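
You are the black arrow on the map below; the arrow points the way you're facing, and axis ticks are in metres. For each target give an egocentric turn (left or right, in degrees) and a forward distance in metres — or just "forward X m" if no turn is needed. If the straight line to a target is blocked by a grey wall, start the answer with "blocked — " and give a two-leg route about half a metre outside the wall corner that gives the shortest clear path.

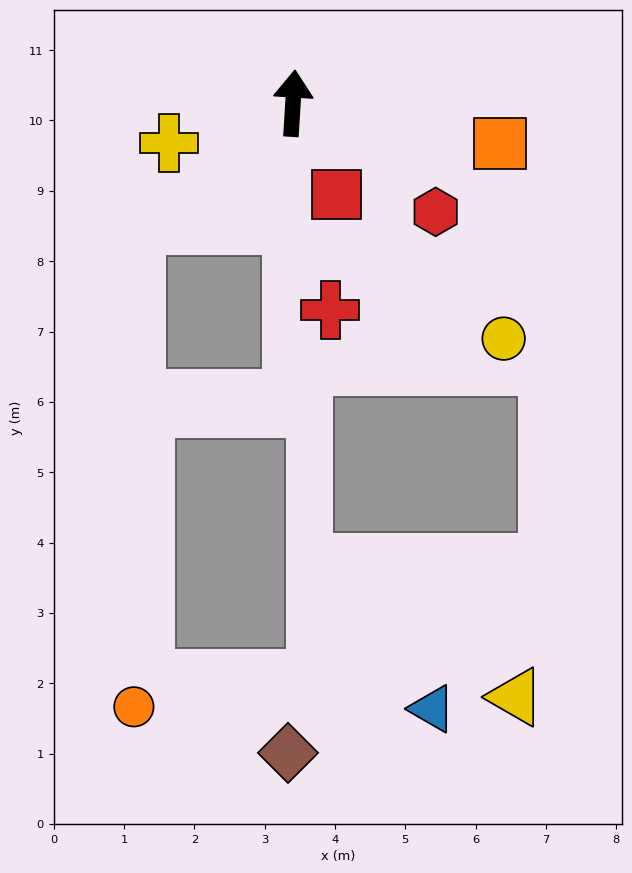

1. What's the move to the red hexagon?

turn right 124°, forward 2.6 m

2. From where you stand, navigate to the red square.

turn right 151°, forward 1.4 m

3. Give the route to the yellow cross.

turn left 111°, forward 1.8 m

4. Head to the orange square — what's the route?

turn right 97°, forward 3.0 m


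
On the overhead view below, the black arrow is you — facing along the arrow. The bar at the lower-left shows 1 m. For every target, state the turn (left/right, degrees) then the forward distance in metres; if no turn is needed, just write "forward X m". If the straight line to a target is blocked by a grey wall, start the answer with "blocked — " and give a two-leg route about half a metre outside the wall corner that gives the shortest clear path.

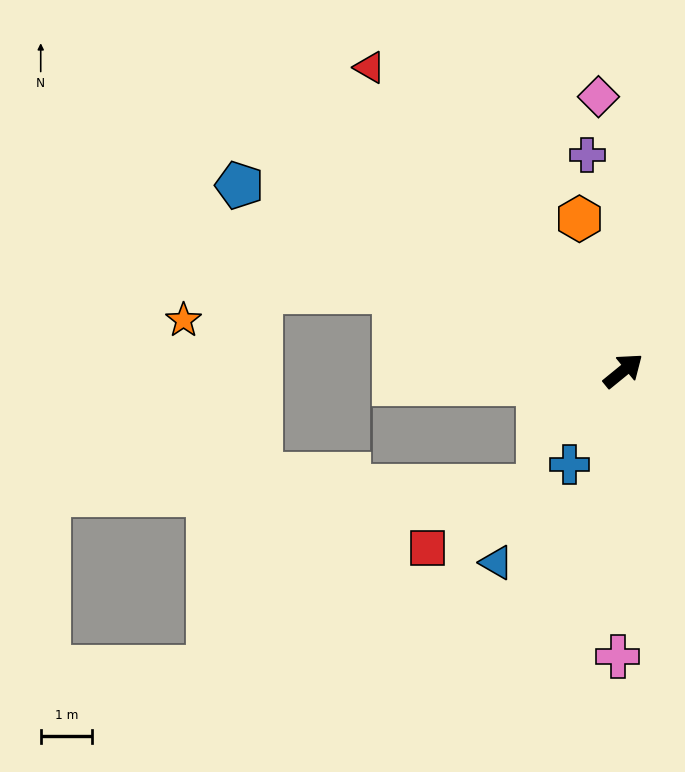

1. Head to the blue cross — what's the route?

turn right 159°, forward 2.1 m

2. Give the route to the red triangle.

turn left 91°, forward 7.7 m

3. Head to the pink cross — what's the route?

turn right 130°, forward 5.5 m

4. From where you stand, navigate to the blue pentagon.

turn left 115°, forward 8.3 m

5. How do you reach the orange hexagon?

turn left 67°, forward 3.1 m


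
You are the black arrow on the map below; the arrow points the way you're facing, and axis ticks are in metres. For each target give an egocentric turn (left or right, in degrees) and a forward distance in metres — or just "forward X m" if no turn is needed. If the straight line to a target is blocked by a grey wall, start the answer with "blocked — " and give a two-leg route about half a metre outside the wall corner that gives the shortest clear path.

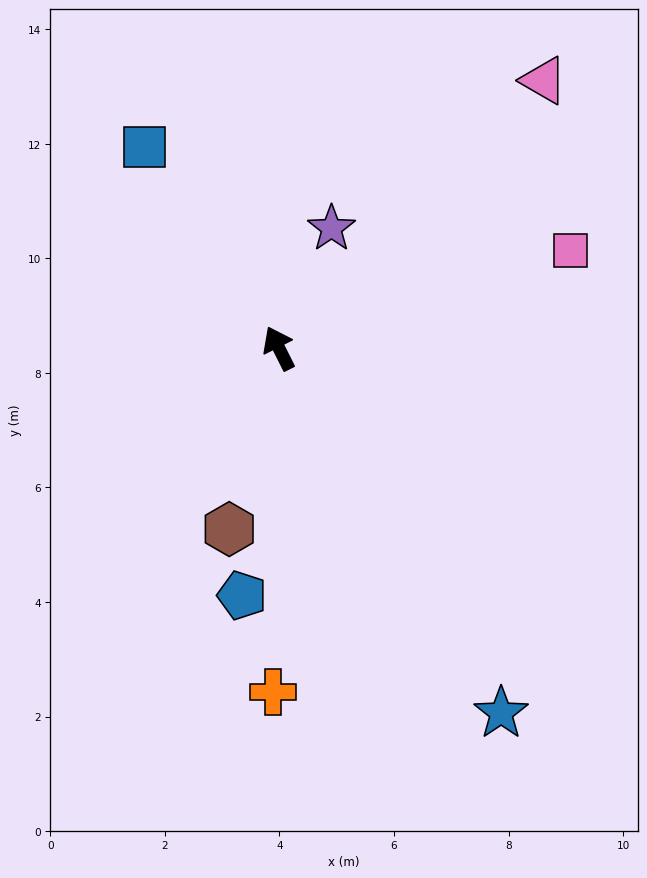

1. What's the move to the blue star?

turn right 175°, forward 7.5 m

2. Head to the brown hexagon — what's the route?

turn left 138°, forward 3.3 m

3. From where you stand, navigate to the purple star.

turn right 50°, forward 2.3 m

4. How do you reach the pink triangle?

turn right 71°, forward 6.6 m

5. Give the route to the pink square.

turn right 98°, forward 5.4 m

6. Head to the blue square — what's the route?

turn left 7°, forward 4.2 m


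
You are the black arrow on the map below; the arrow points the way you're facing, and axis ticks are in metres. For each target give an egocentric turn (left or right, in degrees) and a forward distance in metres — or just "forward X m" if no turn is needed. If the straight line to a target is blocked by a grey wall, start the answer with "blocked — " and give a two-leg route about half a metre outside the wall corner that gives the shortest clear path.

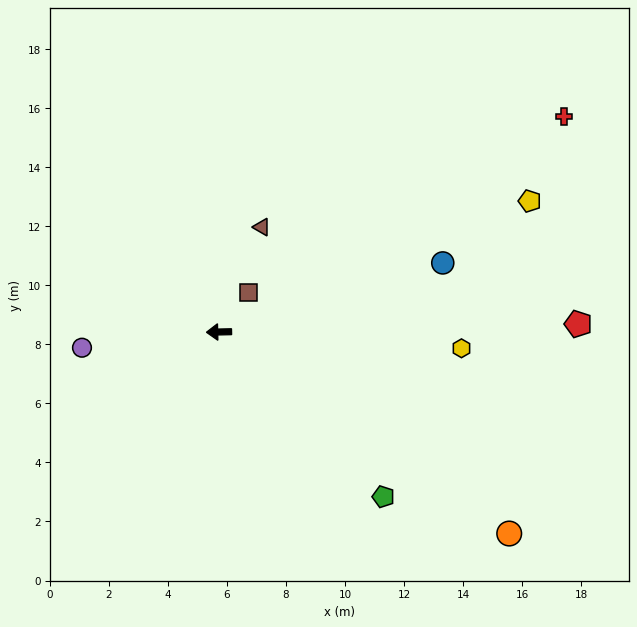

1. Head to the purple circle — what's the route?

turn left 5°, forward 4.7 m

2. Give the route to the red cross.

turn right 149°, forward 13.8 m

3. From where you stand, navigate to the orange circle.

turn left 144°, forward 12.0 m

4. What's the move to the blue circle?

turn right 164°, forward 7.9 m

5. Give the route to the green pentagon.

turn left 134°, forward 7.9 m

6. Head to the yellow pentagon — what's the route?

turn right 158°, forward 11.4 m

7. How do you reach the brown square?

turn right 128°, forward 1.7 m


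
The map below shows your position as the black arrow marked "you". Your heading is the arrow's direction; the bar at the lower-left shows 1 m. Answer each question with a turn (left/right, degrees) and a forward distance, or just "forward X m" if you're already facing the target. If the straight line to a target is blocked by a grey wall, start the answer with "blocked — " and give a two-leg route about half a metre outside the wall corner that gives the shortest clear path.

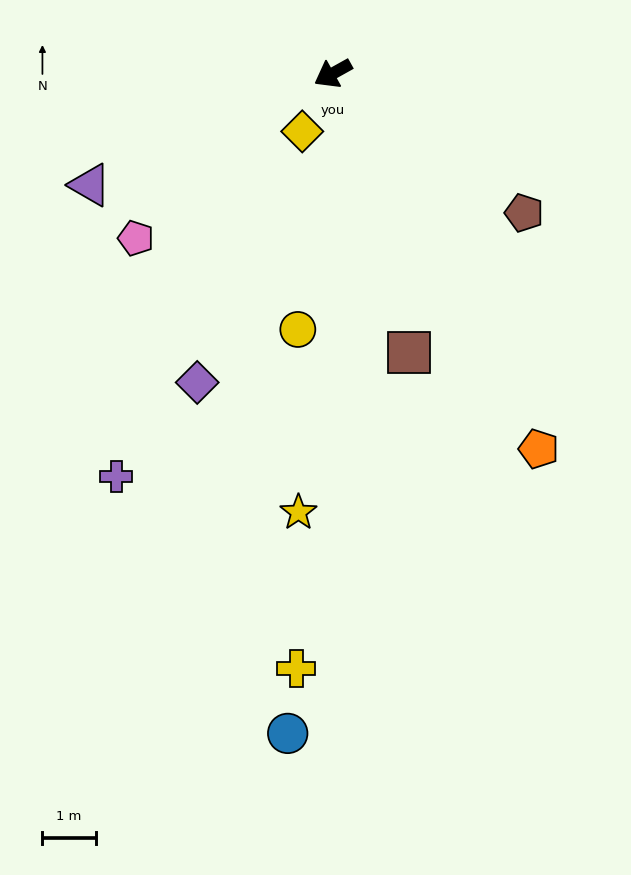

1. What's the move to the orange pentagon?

turn left 90°, forward 8.1 m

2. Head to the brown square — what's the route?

turn left 76°, forward 5.4 m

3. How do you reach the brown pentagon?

turn left 115°, forward 4.5 m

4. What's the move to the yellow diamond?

turn left 33°, forward 1.2 m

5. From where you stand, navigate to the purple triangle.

turn right 4°, forward 5.0 m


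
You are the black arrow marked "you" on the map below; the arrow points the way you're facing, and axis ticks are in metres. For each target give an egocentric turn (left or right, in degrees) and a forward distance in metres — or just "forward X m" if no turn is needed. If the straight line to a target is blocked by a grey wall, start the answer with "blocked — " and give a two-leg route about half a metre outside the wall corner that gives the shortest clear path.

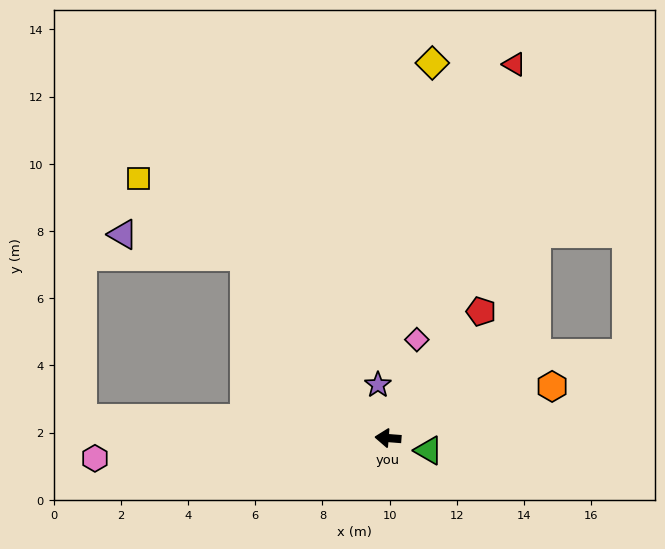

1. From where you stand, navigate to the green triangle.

turn left 167°, forward 1.3 m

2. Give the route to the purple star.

turn right 75°, forward 1.6 m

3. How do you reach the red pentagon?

turn right 122°, forward 4.7 m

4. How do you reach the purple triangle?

blocked — turn right 47°, forward 6.9 m, then turn left 41°, forward 3.7 m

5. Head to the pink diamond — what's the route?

turn right 102°, forward 3.1 m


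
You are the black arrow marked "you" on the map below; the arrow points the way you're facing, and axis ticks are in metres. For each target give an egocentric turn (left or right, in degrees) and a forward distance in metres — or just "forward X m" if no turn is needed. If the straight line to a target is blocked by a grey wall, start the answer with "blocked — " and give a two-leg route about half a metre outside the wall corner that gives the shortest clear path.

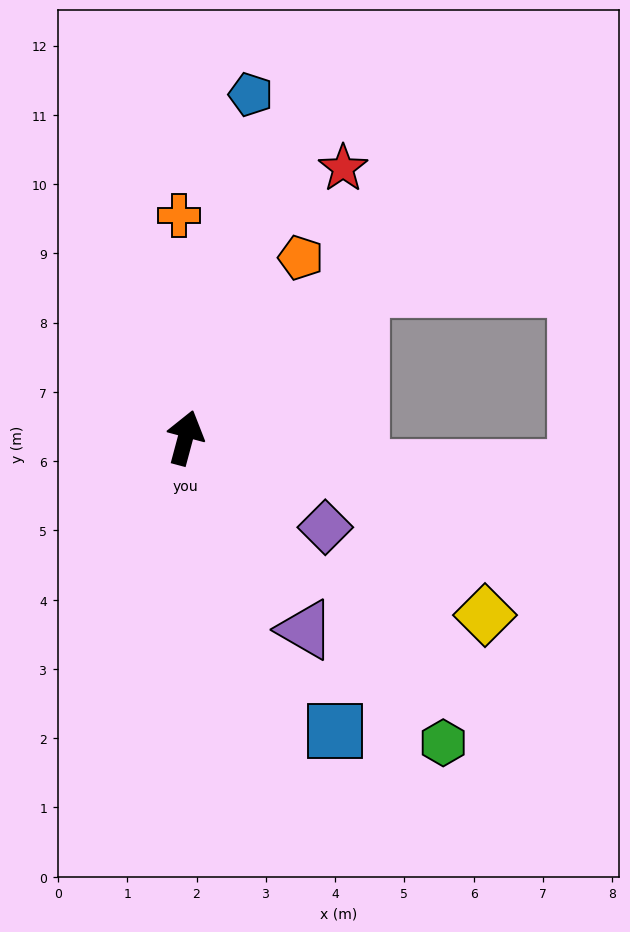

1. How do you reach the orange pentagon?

turn right 18°, forward 3.1 m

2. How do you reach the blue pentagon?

turn left 4°, forward 5.0 m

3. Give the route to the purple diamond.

turn right 108°, forward 2.4 m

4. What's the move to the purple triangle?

turn right 133°, forward 3.3 m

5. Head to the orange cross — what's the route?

turn left 17°, forward 3.2 m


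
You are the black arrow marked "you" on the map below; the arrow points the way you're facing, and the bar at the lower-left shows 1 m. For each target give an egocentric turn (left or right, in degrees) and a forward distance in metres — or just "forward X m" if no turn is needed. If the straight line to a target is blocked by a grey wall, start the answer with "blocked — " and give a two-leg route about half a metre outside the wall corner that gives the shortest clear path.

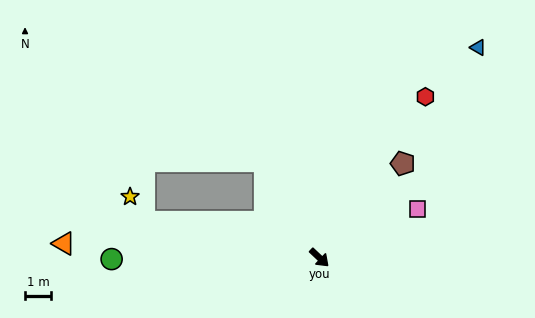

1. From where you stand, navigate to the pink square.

turn left 70°, forward 4.2 m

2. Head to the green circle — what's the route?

turn right 136°, forward 8.0 m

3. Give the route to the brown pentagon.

turn left 92°, forward 4.8 m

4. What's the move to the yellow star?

blocked — turn right 148°, forward 6.9 m, then turn right 48°, forward 1.1 m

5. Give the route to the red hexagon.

turn left 100°, forward 7.4 m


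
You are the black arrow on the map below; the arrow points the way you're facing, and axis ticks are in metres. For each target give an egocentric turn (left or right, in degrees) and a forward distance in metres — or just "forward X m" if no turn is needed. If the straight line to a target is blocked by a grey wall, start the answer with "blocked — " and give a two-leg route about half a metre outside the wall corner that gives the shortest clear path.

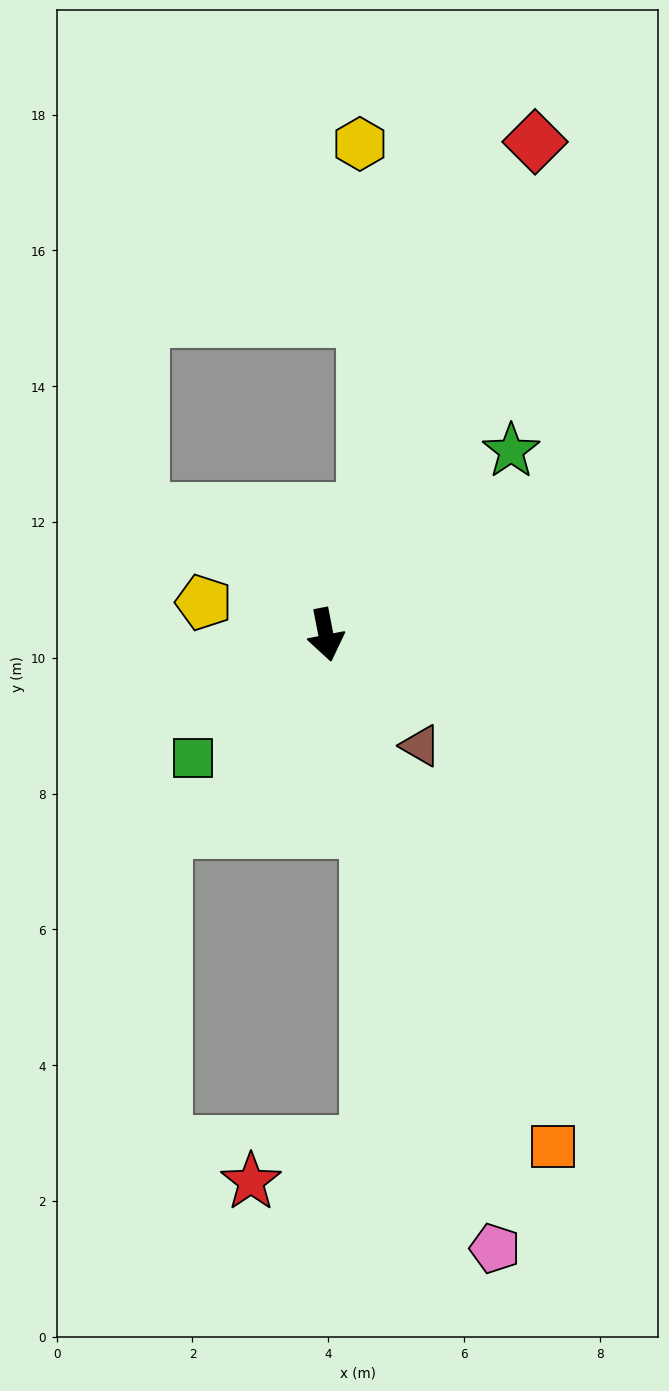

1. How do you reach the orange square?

turn left 13°, forward 8.3 m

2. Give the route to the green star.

turn left 124°, forward 3.8 m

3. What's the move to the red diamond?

turn left 146°, forward 7.9 m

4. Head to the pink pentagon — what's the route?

turn left 4°, forward 9.4 m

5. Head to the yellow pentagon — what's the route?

turn right 116°, forward 1.9 m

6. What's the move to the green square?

turn right 58°, forward 2.7 m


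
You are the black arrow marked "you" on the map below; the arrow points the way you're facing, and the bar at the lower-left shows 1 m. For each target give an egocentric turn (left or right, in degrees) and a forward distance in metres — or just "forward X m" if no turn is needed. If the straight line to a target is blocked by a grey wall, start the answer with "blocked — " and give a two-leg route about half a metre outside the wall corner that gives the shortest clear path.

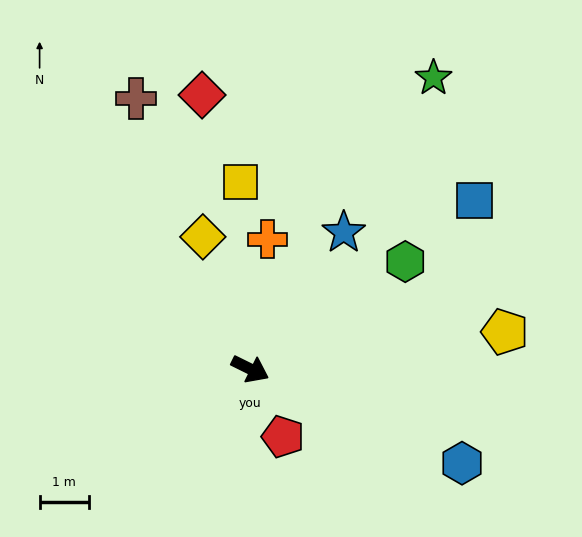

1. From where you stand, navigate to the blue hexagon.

turn left 2°, forward 4.7 m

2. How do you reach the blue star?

turn left 82°, forward 3.3 m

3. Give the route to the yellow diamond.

turn left 136°, forward 2.8 m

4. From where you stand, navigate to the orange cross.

turn left 109°, forward 2.6 m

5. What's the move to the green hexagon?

turn left 61°, forward 3.8 m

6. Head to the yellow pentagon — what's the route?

turn left 35°, forward 5.2 m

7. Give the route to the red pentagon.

turn right 38°, forward 1.5 m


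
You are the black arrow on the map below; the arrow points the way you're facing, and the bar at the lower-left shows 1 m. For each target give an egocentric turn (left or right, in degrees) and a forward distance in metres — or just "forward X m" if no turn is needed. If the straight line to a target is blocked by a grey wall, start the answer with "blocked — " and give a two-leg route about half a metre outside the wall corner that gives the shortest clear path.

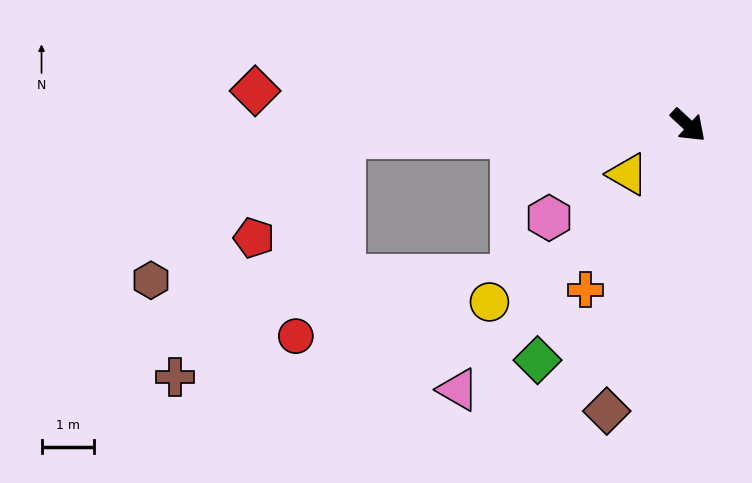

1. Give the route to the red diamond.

turn right 142°, forward 8.3 m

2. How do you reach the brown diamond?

turn right 63°, forward 5.7 m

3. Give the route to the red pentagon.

blocked — turn right 135°, forward 6.6 m, then turn left 46°, forward 2.6 m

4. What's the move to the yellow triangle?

turn right 98°, forward 1.5 m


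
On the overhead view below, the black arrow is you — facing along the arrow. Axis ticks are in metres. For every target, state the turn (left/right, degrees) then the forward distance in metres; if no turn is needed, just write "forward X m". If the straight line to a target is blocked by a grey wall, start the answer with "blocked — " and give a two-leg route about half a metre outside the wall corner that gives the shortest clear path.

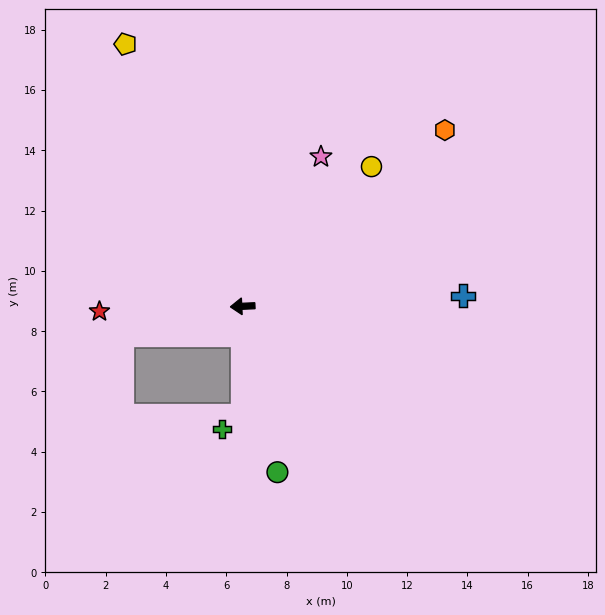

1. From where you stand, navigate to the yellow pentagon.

turn right 69°, forward 9.5 m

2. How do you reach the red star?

forward 4.8 m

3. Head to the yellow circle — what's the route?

turn right 135°, forward 6.3 m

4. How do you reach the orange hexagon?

turn right 142°, forward 8.9 m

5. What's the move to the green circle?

turn left 99°, forward 5.6 m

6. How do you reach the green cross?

blocked — turn left 88°, forward 3.7 m, then turn right 61°, forward 0.8 m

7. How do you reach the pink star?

turn right 120°, forward 5.6 m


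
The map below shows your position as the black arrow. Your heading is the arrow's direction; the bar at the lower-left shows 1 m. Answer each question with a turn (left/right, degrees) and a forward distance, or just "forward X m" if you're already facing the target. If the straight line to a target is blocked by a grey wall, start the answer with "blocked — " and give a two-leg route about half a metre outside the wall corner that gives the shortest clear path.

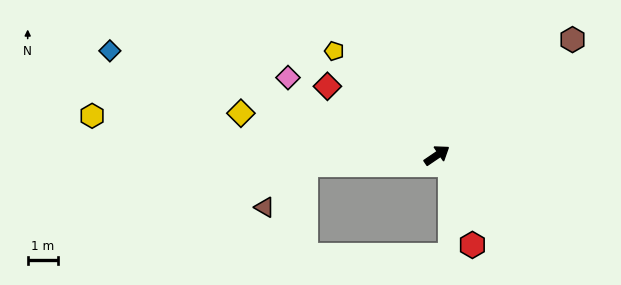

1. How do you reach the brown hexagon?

turn left 6°, forward 5.9 m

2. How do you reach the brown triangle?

blocked — turn left 150°, forward 4.4 m, then turn left 42°, forward 2.0 m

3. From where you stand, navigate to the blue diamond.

turn left 128°, forward 11.4 m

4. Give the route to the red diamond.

turn left 114°, forward 4.3 m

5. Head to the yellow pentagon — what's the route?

turn left 100°, forward 4.8 m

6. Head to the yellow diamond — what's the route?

turn left 134°, forward 6.6 m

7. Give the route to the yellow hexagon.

turn left 139°, forward 11.5 m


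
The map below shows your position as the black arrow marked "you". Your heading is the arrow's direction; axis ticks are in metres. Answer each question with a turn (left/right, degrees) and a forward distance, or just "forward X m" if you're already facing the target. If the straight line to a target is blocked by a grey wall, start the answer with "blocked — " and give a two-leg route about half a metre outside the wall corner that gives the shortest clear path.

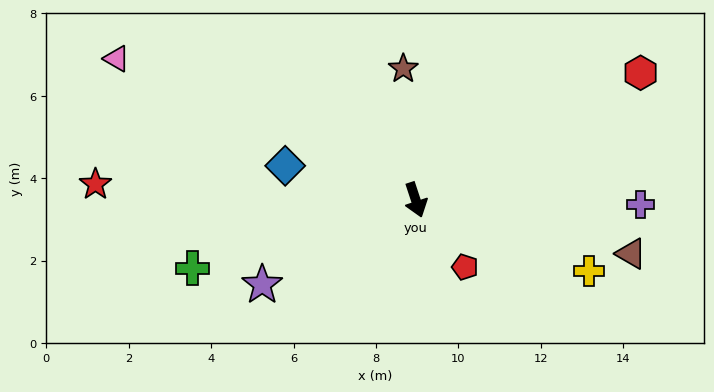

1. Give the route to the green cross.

turn right 91°, forward 5.7 m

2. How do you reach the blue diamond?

turn right 123°, forward 3.3 m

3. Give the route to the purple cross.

turn left 71°, forward 5.5 m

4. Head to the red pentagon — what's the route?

turn left 18°, forward 2.0 m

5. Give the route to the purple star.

turn right 79°, forward 4.3 m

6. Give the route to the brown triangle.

turn left 58°, forward 5.4 m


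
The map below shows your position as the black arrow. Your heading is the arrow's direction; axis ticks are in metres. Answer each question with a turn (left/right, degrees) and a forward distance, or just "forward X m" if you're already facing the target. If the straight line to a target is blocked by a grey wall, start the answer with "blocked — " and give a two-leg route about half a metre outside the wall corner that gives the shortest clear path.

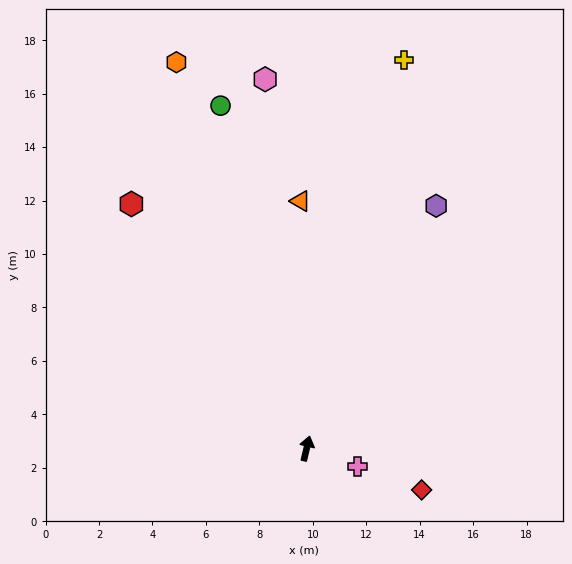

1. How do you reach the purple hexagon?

turn right 15°, forward 10.3 m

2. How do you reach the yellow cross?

forward 15.0 m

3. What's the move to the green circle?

turn left 27°, forward 13.2 m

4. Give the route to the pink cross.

turn right 96°, forward 2.0 m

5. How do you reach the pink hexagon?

turn left 20°, forward 13.9 m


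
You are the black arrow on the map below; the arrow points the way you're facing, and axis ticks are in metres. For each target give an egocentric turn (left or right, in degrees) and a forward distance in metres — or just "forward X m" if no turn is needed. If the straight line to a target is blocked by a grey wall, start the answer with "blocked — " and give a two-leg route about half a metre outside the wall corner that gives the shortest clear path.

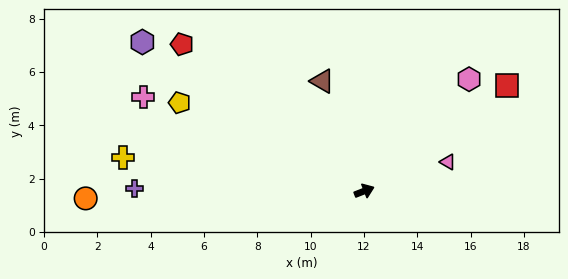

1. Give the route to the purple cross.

turn left 158°, forward 8.6 m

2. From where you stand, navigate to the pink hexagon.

turn left 25°, forward 5.7 m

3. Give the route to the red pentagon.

turn left 120°, forward 8.8 m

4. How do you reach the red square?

turn left 15°, forward 6.6 m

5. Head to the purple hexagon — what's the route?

turn left 125°, forward 10.0 m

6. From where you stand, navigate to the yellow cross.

turn left 151°, forward 9.1 m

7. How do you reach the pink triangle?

turn right 2°, forward 3.3 m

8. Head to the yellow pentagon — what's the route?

turn left 133°, forward 7.7 m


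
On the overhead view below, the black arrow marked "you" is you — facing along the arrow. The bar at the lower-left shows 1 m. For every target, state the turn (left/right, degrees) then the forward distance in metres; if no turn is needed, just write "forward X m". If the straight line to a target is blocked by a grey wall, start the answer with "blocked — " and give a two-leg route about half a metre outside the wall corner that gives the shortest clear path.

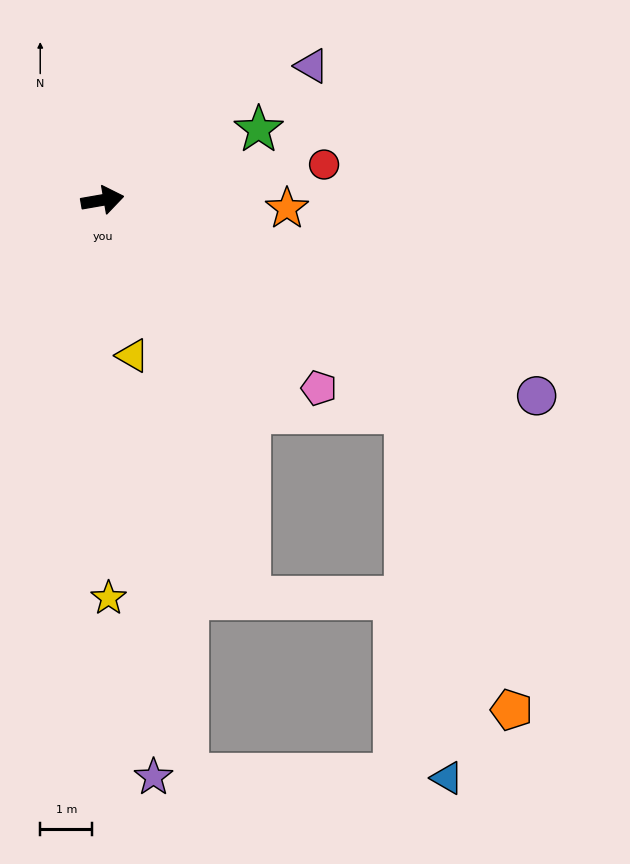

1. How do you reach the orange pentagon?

blocked — turn right 45°, forward 7.1 m, then turn right 35°, forward 6.1 m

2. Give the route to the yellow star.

turn right 99°, forward 7.6 m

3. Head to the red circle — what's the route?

forward 4.3 m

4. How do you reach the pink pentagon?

turn right 51°, forward 5.5 m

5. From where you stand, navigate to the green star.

turn left 14°, forward 3.3 m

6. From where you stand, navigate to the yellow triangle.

turn right 89°, forward 3.0 m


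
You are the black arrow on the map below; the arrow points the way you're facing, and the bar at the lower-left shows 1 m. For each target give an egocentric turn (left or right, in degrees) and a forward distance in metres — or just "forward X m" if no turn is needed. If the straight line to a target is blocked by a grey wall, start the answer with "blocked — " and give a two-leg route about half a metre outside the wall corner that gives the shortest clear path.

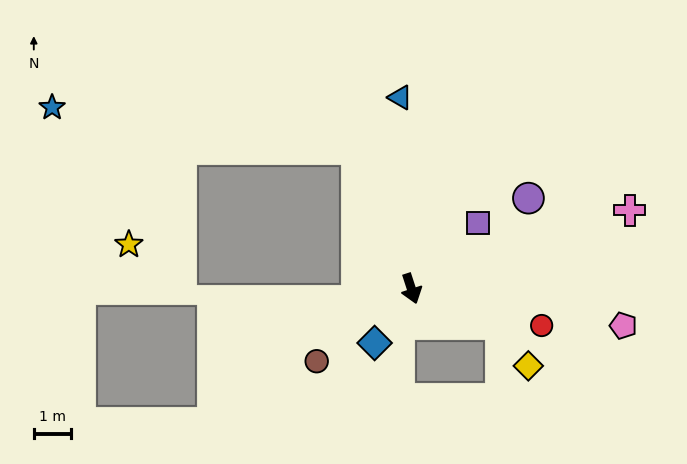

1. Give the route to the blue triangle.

turn left 165°, forward 5.1 m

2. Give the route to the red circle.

turn left 56°, forward 3.6 m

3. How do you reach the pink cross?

turn left 92°, forward 6.2 m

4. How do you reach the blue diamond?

turn right 52°, forward 1.7 m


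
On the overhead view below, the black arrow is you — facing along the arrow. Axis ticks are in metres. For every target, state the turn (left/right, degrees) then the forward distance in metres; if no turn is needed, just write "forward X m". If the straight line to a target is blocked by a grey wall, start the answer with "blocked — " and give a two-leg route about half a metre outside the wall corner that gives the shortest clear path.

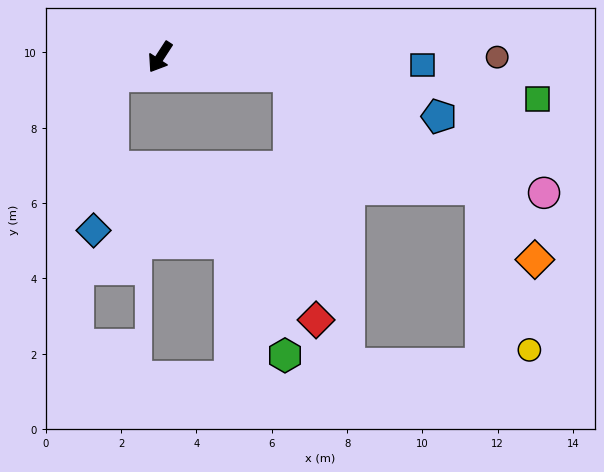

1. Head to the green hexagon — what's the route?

blocked — turn left 115°, forward 3.4 m, then turn right 83°, forward 7.4 m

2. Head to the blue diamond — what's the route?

blocked — turn right 35°, forward 1.3 m, then turn left 61°, forward 4.1 m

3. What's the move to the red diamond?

blocked — turn left 115°, forward 3.4 m, then turn right 76°, forward 6.5 m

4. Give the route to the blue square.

turn left 121°, forward 7.0 m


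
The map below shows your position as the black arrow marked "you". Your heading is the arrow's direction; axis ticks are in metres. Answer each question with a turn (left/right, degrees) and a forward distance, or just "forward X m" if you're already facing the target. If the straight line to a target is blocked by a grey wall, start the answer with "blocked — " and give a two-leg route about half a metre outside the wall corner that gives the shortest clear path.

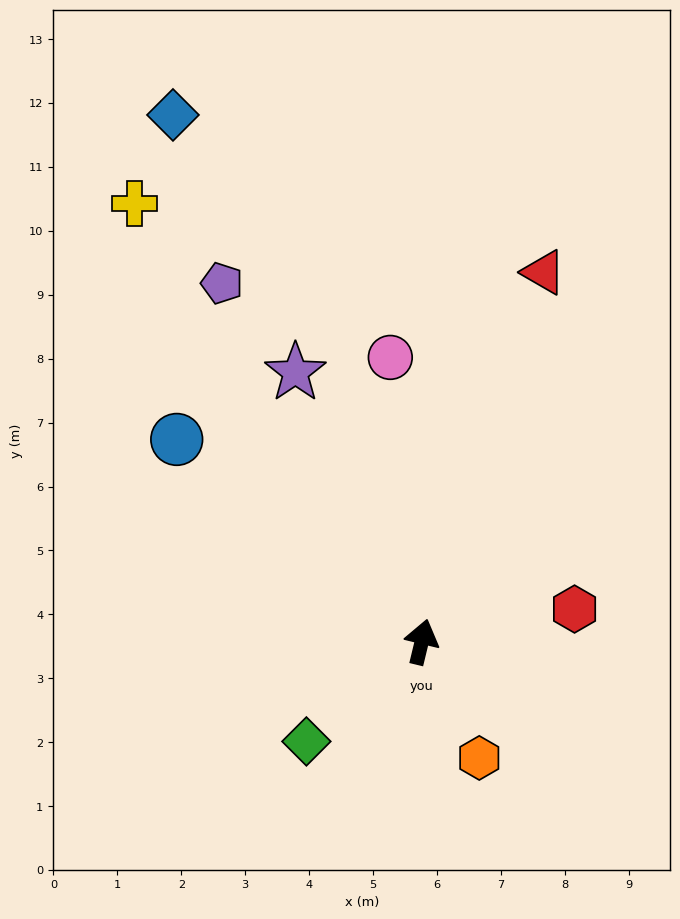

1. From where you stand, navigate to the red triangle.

turn right 5°, forward 6.1 m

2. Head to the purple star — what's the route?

turn left 39°, forward 4.7 m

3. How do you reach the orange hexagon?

turn right 140°, forward 2.0 m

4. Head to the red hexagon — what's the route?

turn right 64°, forward 2.4 m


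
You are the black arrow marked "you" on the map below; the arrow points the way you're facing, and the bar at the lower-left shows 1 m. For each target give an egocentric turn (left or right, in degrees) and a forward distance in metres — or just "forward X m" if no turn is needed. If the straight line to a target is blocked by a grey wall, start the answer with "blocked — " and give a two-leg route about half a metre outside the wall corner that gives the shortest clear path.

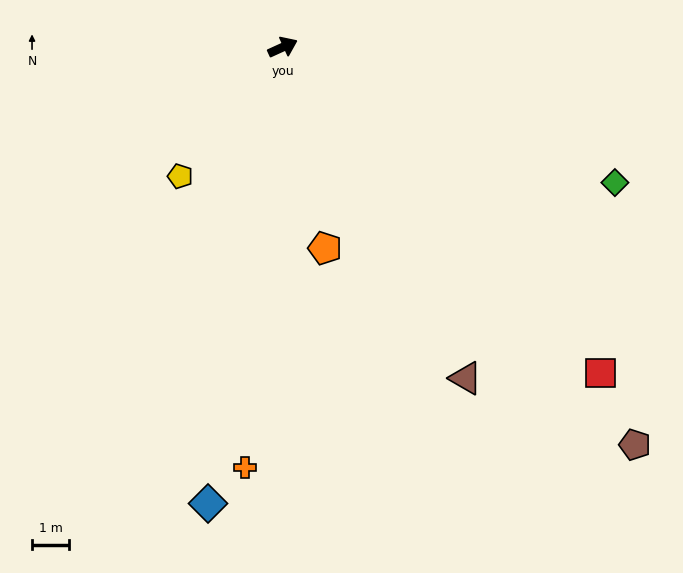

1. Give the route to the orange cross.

turn right 120°, forward 11.4 m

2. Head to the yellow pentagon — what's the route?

turn right 153°, forward 4.5 m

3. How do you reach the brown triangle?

turn right 86°, forward 10.3 m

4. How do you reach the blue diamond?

turn right 124°, forward 12.5 m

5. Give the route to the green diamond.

turn right 47°, forward 9.7 m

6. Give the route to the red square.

turn right 70°, forward 12.3 m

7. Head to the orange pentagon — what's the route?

turn right 103°, forward 5.6 m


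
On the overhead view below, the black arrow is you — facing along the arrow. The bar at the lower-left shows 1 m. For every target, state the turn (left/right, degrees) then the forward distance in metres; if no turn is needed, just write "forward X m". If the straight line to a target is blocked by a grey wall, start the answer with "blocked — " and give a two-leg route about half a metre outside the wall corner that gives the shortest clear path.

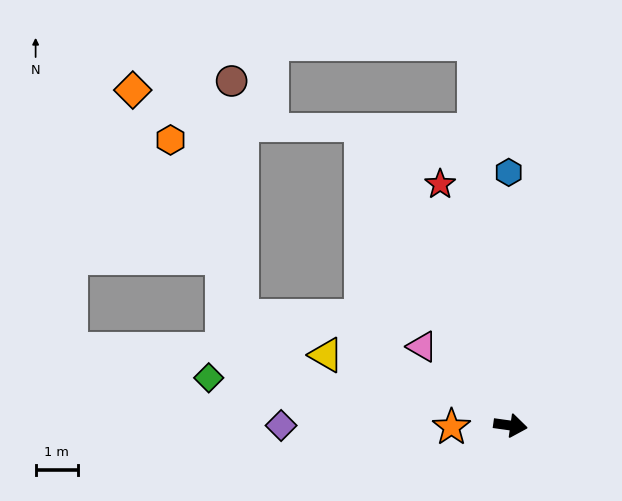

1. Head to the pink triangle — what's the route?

turn left 146°, forward 2.8 m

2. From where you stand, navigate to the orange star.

turn right 170°, forward 1.4 m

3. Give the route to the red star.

turn left 114°, forward 6.0 m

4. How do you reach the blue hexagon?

turn left 98°, forward 6.0 m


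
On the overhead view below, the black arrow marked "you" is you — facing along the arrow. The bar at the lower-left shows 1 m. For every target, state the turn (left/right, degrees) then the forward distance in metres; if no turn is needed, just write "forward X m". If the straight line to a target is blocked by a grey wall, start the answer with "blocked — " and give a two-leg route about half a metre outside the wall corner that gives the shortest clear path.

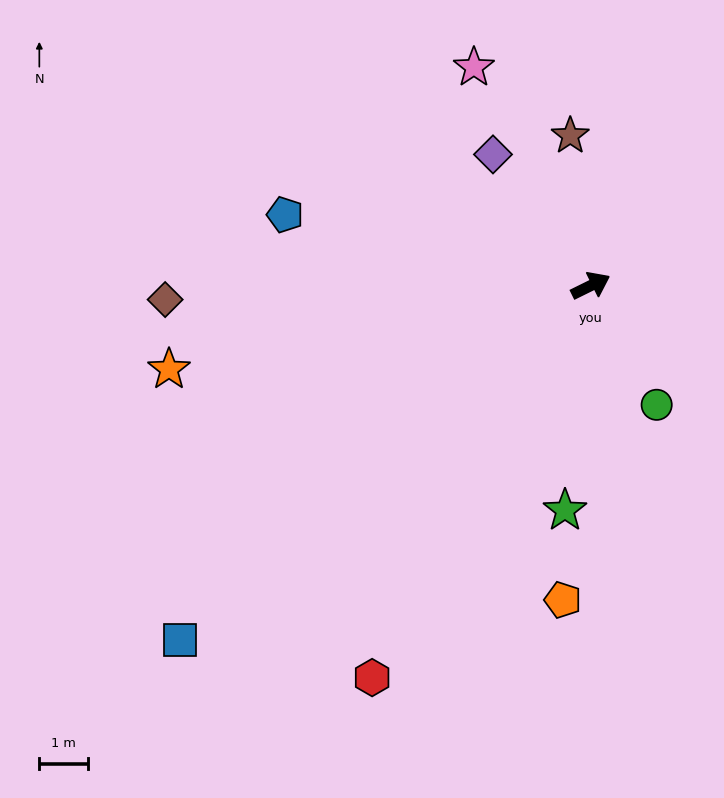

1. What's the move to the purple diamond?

turn left 100°, forward 3.4 m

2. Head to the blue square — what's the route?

turn right 165°, forward 11.2 m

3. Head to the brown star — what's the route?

turn left 72°, forward 3.1 m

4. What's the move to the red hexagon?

turn right 145°, forward 9.3 m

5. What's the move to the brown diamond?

turn left 156°, forward 8.8 m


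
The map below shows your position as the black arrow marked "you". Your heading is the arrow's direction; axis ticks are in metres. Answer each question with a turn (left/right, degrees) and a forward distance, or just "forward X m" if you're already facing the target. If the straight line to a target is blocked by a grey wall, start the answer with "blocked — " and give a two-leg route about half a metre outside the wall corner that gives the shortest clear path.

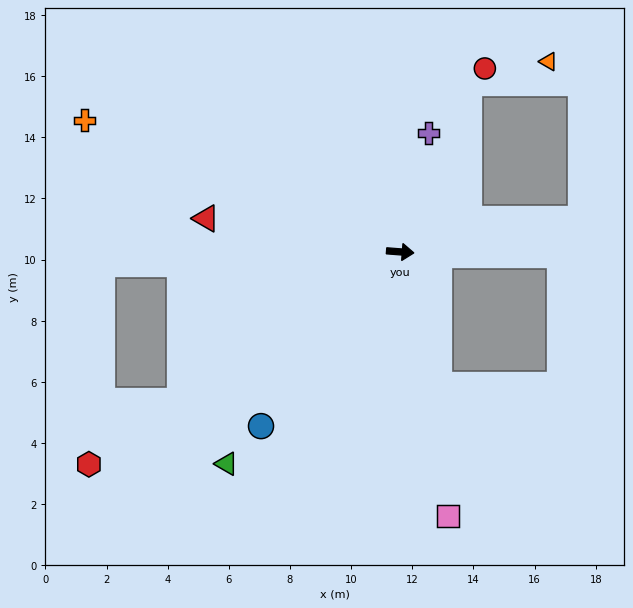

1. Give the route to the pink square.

turn right 75°, forward 8.8 m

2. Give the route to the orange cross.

turn left 162°, forward 11.2 m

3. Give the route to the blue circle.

turn right 124°, forward 7.3 m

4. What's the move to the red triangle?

turn left 175°, forward 6.4 m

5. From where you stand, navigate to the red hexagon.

turn right 141°, forward 12.3 m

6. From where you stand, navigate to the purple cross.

turn left 81°, forward 4.0 m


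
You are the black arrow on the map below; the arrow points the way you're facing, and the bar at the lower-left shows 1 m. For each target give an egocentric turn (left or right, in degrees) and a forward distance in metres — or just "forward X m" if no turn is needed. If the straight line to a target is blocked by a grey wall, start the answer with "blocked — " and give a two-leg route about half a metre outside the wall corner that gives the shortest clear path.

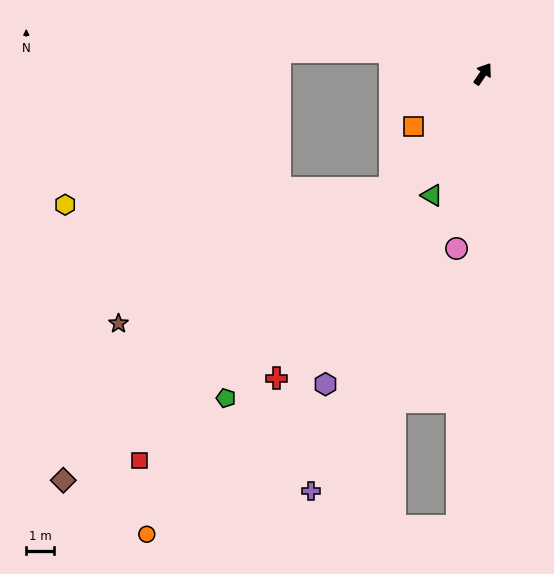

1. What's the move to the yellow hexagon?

blocked — turn left 175°, forward 5.2 m, then turn right 48°, forward 11.6 m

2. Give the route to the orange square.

turn left 161°, forward 3.1 m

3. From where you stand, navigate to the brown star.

blocked — turn left 175°, forward 5.2 m, then turn right 24°, forward 10.8 m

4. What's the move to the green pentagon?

turn left 176°, forward 14.7 m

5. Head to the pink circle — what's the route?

turn right 154°, forward 6.3 m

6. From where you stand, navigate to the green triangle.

turn right 168°, forward 4.7 m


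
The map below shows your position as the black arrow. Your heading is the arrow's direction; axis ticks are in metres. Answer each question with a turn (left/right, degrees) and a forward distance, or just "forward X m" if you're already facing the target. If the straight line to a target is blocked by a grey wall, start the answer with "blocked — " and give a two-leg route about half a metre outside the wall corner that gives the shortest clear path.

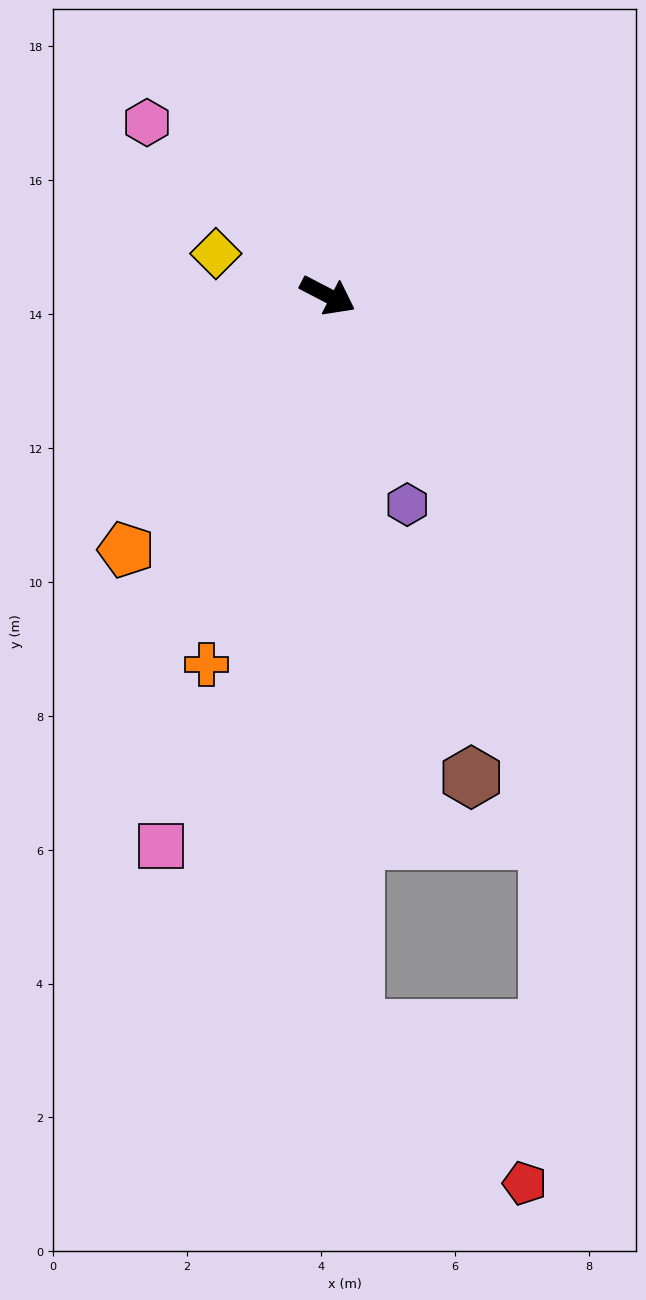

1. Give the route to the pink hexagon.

turn left 164°, forward 3.7 m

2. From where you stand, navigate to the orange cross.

turn right 81°, forward 5.8 m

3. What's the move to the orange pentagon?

turn right 101°, forward 4.8 m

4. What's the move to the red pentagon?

blocked — turn right 60°, forward 11.0 m, then turn left 45°, forward 3.4 m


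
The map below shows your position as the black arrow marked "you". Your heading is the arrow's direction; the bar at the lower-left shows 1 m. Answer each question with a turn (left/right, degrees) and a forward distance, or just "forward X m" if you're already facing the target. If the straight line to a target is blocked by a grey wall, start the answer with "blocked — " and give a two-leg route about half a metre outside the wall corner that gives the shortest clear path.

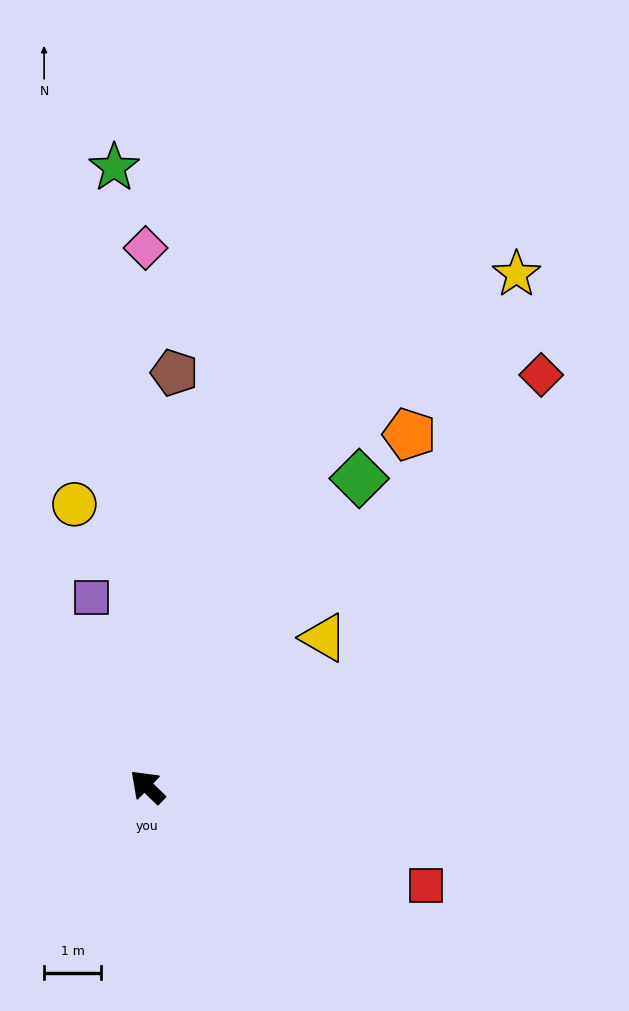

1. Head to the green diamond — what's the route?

turn right 81°, forward 6.6 m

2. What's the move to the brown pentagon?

turn right 50°, forward 7.3 m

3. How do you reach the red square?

turn right 156°, forward 5.2 m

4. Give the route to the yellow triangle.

turn right 96°, forward 4.1 m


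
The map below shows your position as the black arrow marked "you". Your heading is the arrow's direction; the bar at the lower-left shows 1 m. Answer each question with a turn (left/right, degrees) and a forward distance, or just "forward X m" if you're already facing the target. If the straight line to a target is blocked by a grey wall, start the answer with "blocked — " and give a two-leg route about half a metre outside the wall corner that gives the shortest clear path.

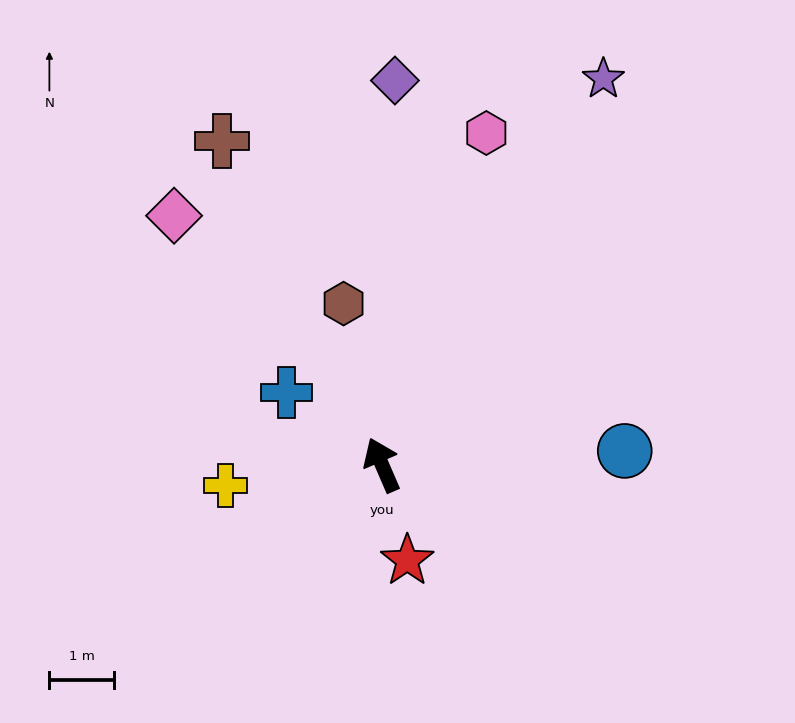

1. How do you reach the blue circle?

turn right 110°, forward 3.8 m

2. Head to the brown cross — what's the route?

turn left 3°, forward 5.6 m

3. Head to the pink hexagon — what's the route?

turn right 41°, forward 5.4 m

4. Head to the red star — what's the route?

turn left 171°, forward 1.5 m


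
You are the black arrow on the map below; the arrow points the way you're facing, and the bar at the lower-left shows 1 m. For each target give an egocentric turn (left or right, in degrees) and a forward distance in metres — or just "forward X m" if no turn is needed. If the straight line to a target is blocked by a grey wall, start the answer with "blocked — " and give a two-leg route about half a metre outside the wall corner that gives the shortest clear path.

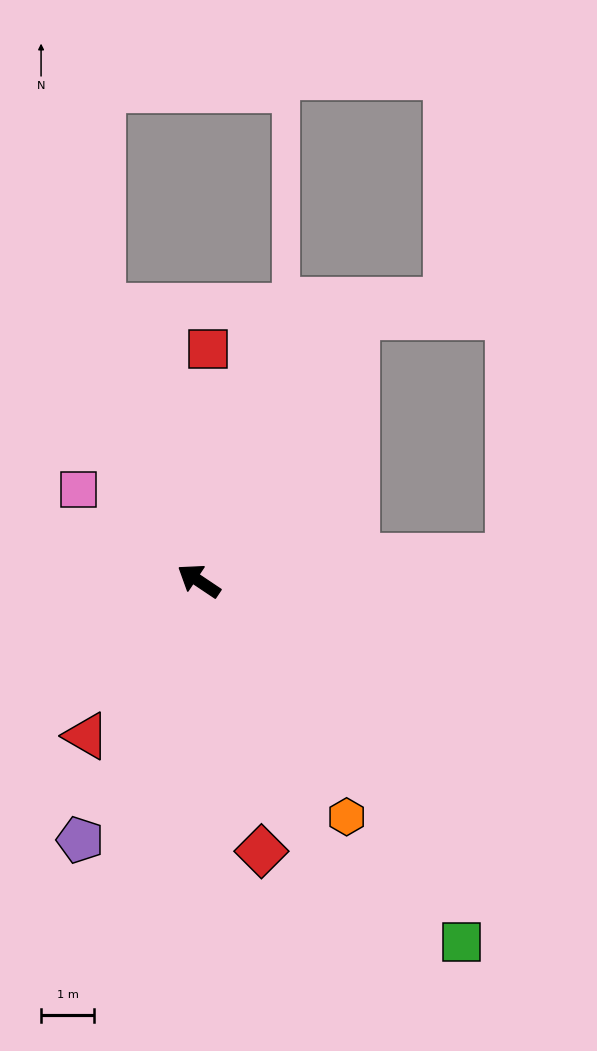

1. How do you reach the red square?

turn right 58°, forward 4.3 m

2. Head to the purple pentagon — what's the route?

turn left 99°, forward 5.3 m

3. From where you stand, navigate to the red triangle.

turn left 88°, forward 3.6 m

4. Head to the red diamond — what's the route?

turn left 137°, forward 5.2 m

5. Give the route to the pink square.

turn right 4°, forward 2.8 m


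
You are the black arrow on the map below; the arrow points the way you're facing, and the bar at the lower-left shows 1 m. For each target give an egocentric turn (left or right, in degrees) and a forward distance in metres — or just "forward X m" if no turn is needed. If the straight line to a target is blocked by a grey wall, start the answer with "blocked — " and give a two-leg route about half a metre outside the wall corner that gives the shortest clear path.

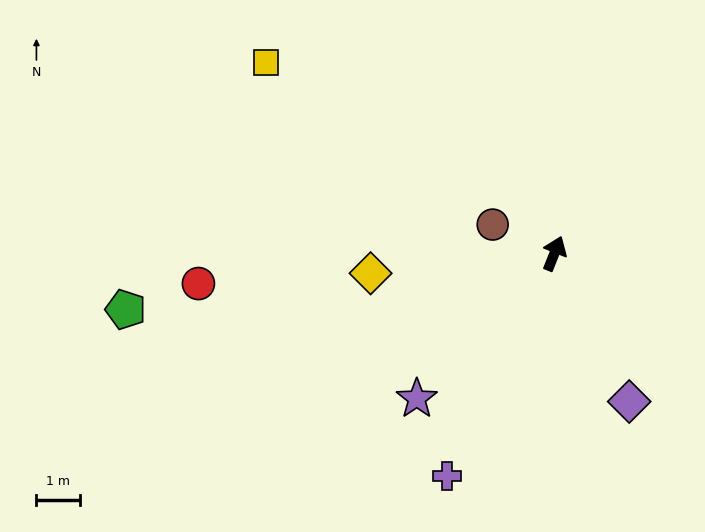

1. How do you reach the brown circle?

turn left 87°, forward 1.5 m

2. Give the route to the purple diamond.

turn right 131°, forward 3.8 m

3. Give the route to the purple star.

turn left 158°, forward 4.5 m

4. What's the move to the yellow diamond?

turn left 118°, forward 4.2 m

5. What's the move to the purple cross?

turn left 176°, forward 5.6 m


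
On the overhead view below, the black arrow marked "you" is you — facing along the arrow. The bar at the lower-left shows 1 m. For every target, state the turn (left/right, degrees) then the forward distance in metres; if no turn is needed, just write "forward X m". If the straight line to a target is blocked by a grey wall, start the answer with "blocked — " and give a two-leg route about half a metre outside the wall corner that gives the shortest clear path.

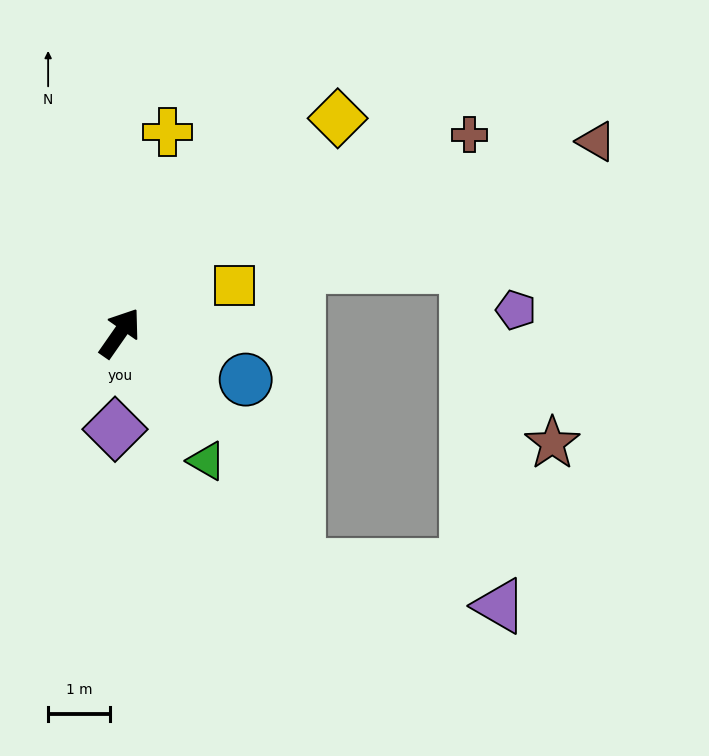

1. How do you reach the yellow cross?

turn left 21°, forward 3.3 m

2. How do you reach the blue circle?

turn right 75°, forward 2.2 m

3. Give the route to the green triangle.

turn right 111°, forward 2.5 m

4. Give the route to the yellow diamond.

turn right 11°, forward 4.9 m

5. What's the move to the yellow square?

turn right 32°, forward 2.0 m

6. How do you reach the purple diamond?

turn right 148°, forward 1.6 m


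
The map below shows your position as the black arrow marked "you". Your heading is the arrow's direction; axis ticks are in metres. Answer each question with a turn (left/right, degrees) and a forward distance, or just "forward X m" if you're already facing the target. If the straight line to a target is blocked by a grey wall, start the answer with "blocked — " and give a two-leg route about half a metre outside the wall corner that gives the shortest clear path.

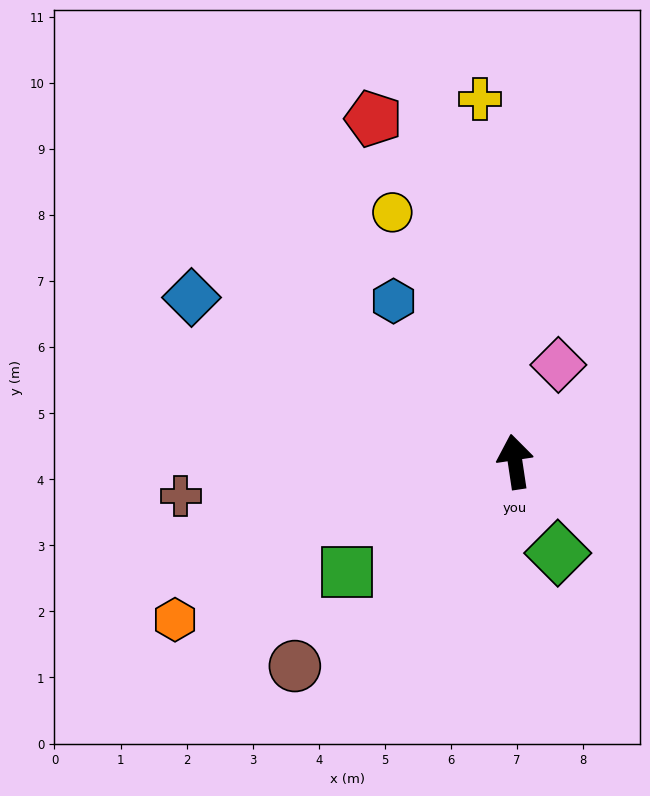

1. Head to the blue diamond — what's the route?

turn left 55°, forward 5.5 m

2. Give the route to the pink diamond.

turn right 33°, forward 1.6 m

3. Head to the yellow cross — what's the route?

turn right 3°, forward 5.5 m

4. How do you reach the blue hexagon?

turn left 29°, forward 3.0 m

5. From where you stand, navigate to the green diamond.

turn right 163°, forward 1.5 m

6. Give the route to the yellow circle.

turn left 18°, forward 4.2 m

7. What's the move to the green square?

turn left 115°, forward 3.0 m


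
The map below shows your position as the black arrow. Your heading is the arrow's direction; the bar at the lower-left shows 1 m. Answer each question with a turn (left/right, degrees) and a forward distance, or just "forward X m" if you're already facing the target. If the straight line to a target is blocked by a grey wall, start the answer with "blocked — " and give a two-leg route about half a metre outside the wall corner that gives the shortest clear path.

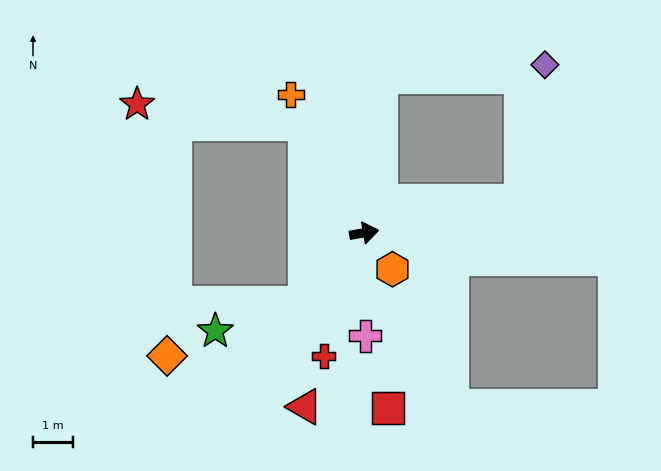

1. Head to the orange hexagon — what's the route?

turn right 62°, forward 1.2 m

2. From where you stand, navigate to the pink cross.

turn right 99°, forward 2.6 m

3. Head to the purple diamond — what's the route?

blocked — forward 4.0 m, then turn left 70°, forward 3.5 m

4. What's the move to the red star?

blocked — turn left 109°, forward 3.1 m, then turn left 54°, forward 4.2 m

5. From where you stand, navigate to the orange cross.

turn left 108°, forward 3.9 m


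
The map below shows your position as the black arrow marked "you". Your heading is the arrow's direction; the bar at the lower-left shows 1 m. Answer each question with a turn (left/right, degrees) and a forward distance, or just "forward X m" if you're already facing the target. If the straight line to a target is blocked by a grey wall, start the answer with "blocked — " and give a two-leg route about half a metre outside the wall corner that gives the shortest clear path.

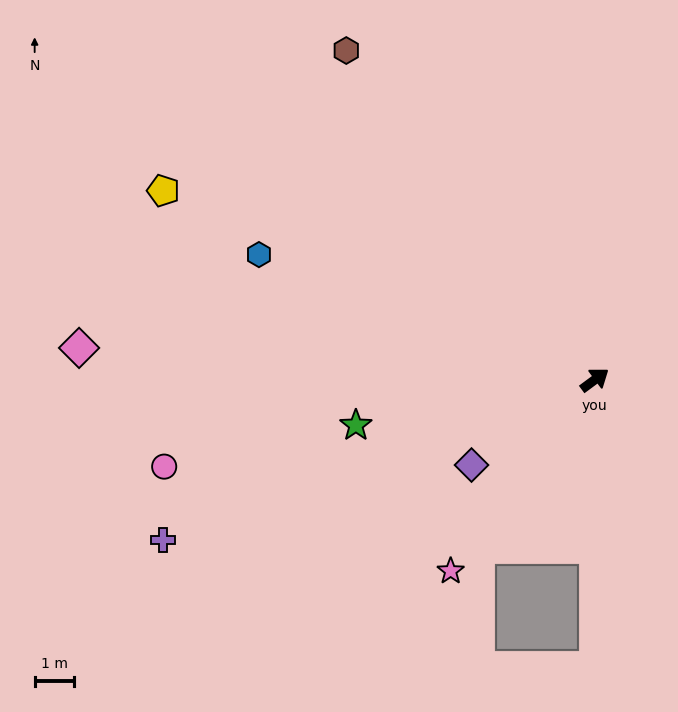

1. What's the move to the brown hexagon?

turn left 91°, forward 10.5 m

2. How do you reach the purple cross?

turn left 164°, forward 11.8 m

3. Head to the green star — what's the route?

turn left 154°, forward 6.2 m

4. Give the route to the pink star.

turn right 163°, forward 6.1 m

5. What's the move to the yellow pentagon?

turn left 120°, forward 12.0 m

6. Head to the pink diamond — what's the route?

turn left 140°, forward 13.2 m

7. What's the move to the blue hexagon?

turn left 123°, forward 9.2 m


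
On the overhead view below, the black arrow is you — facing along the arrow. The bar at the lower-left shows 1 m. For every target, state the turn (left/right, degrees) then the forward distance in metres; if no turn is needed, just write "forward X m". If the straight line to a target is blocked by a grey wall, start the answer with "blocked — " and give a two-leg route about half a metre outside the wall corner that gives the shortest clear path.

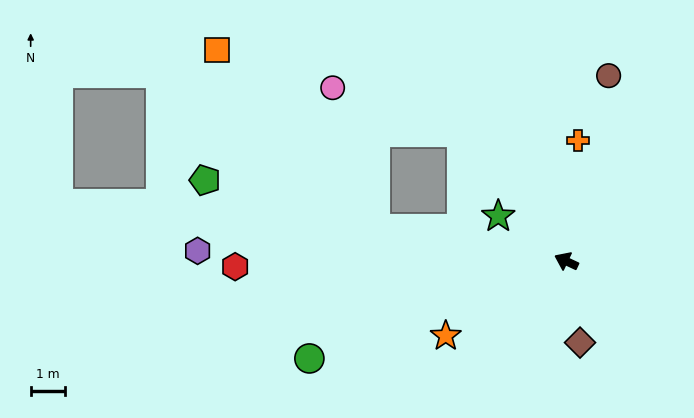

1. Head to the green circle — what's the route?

turn left 46°, forward 7.9 m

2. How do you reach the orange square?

blocked — turn left 16°, forward 5.6 m, then turn right 39°, forward 6.9 m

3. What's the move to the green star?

turn right 8°, forward 2.3 m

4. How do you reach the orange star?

turn left 57°, forward 4.1 m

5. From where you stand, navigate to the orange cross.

turn right 70°, forward 3.5 m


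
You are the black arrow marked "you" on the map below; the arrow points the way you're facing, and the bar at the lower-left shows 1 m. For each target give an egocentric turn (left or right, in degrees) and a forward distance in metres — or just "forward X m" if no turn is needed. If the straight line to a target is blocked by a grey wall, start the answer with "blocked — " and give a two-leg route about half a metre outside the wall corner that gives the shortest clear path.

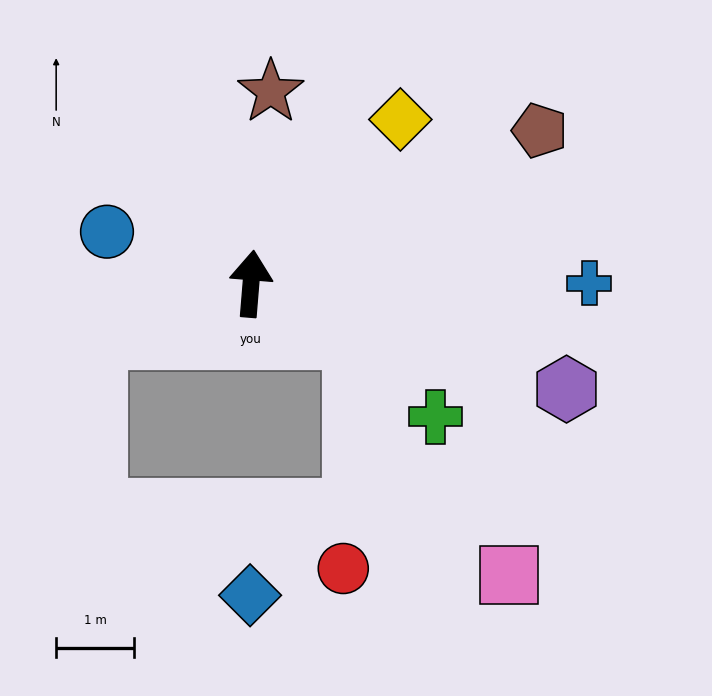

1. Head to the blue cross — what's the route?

turn right 85°, forward 4.4 m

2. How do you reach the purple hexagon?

turn right 104°, forward 4.3 m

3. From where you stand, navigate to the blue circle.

turn left 75°, forward 2.0 m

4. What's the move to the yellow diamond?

turn right 38°, forward 2.9 m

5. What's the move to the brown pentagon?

turn right 57°, forward 4.2 m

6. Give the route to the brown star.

forward 2.5 m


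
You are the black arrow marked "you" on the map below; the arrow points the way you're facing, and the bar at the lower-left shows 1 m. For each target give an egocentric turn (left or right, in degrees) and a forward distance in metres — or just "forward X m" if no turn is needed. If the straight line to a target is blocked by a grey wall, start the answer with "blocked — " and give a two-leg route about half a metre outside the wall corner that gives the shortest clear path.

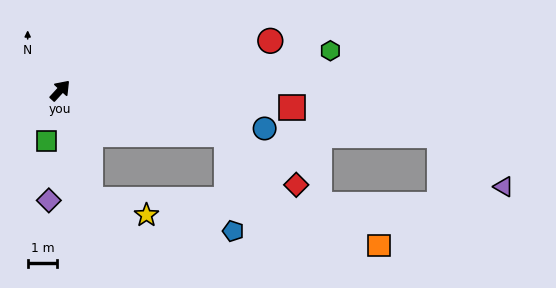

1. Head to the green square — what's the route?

turn right 152°, forward 1.8 m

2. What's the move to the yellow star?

blocked — turn right 122°, forward 3.8 m, then turn left 59°, forward 1.9 m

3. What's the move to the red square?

turn right 52°, forward 7.8 m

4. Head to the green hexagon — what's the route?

turn right 39°, forward 9.2 m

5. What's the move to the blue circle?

turn right 58°, forward 7.0 m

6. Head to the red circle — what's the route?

turn right 34°, forward 7.2 m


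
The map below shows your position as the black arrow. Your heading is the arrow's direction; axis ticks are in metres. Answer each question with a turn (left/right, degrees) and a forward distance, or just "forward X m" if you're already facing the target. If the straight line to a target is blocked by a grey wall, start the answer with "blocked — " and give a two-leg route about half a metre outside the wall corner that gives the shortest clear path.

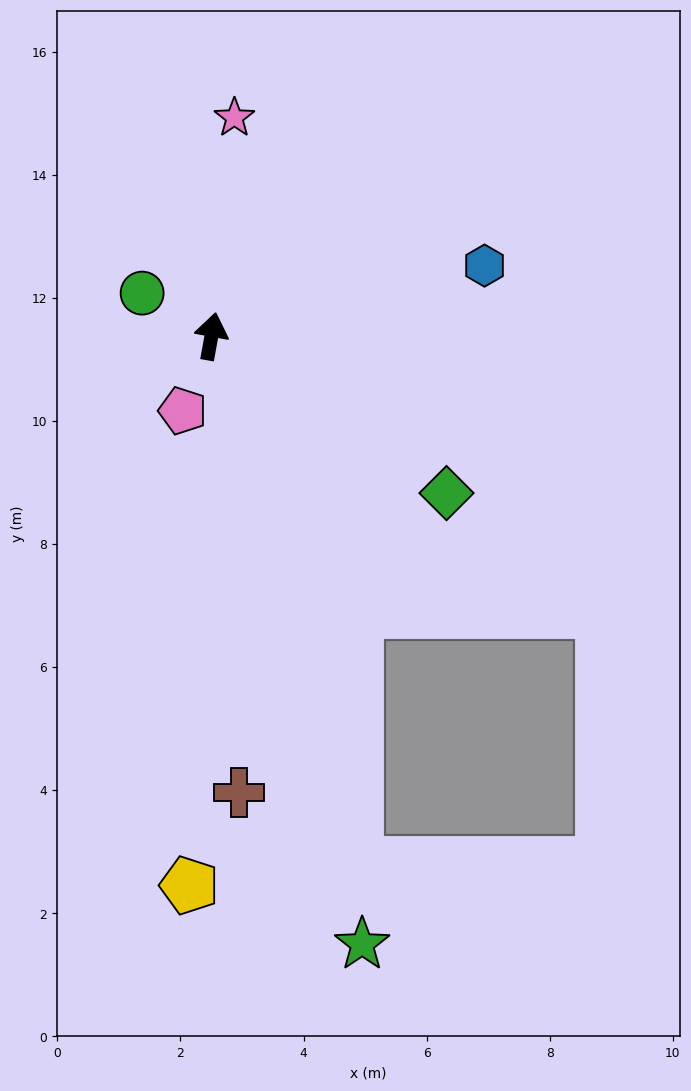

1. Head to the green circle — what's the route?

turn left 68°, forward 1.3 m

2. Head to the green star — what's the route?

turn right 156°, forward 10.2 m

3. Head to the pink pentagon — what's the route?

turn left 169°, forward 1.3 m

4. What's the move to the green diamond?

turn right 113°, forward 4.6 m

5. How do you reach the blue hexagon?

turn right 65°, forward 4.6 m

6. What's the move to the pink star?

turn left 4°, forward 3.6 m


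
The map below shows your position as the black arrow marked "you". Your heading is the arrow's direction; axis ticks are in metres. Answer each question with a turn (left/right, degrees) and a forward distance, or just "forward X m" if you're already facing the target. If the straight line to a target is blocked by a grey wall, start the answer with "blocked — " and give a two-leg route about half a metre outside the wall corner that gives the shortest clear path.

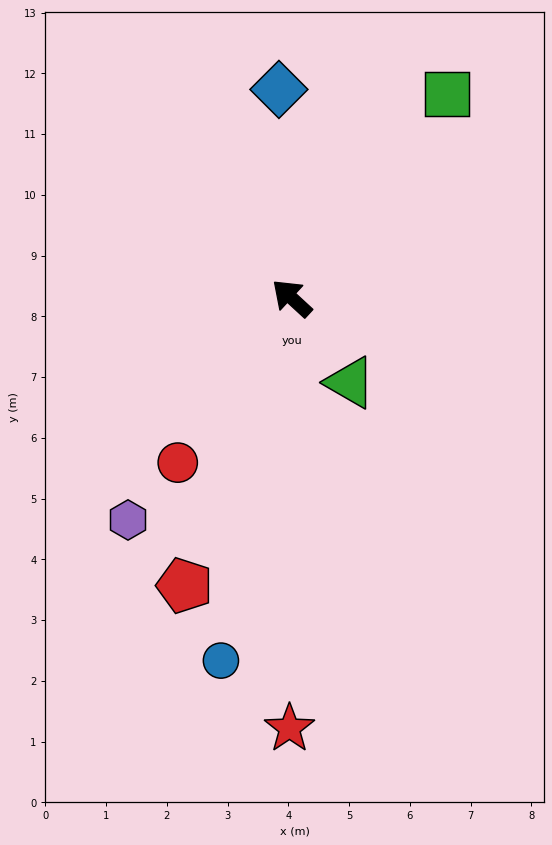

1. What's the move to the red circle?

turn left 98°, forward 3.3 m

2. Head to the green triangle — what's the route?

turn left 167°, forward 1.7 m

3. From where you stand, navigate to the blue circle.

turn left 122°, forward 6.1 m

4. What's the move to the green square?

turn right 85°, forward 4.2 m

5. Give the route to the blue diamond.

turn right 44°, forward 3.4 m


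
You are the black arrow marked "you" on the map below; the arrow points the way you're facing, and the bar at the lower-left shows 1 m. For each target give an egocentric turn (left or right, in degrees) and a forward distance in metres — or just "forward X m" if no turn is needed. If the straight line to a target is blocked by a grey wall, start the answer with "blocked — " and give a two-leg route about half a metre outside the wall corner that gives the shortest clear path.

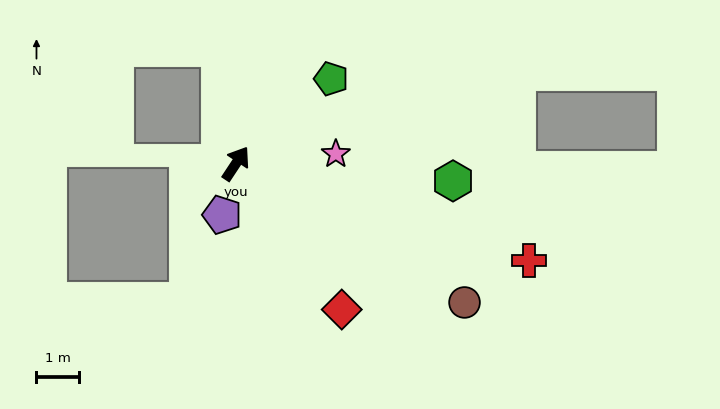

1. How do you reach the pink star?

turn right 51°, forward 2.3 m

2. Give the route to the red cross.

turn right 75°, forward 7.2 m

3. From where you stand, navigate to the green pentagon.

turn right 15°, forward 3.0 m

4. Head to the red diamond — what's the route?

turn right 111°, forward 4.2 m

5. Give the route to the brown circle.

turn right 88°, forward 6.2 m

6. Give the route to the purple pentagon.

turn right 162°, forward 1.2 m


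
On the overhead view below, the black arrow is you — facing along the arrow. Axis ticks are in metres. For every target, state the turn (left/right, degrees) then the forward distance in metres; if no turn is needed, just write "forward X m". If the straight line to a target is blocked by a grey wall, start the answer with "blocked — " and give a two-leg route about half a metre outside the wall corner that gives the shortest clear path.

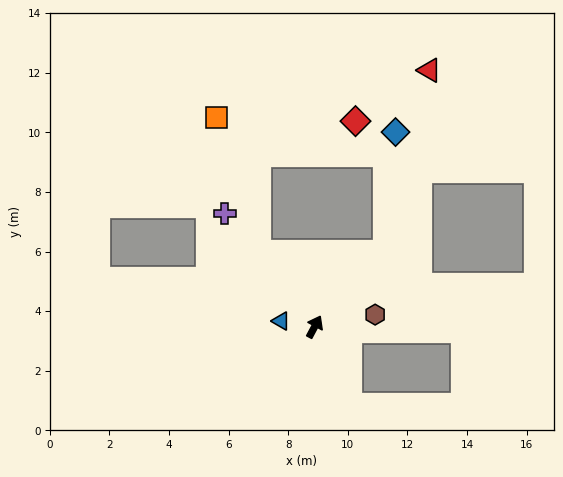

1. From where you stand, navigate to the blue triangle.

turn left 108°, forward 1.1 m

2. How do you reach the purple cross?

turn left 66°, forward 4.9 m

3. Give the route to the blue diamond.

blocked — turn right 15°, forward 3.4 m, then turn left 38°, forward 4.0 m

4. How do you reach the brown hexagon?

turn right 51°, forward 2.1 m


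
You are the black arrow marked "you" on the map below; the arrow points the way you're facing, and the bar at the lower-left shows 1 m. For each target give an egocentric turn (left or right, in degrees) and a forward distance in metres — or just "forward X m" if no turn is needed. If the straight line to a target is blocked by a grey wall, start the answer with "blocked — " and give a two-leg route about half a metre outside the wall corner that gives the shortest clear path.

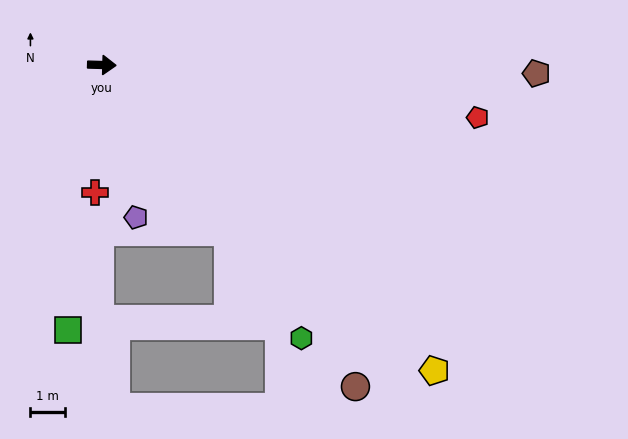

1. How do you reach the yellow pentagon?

turn right 41°, forward 13.0 m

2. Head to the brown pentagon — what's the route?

forward 12.5 m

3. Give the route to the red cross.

turn right 91°, forward 3.7 m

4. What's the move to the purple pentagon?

turn right 76°, forward 4.5 m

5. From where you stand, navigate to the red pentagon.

turn right 6°, forward 10.9 m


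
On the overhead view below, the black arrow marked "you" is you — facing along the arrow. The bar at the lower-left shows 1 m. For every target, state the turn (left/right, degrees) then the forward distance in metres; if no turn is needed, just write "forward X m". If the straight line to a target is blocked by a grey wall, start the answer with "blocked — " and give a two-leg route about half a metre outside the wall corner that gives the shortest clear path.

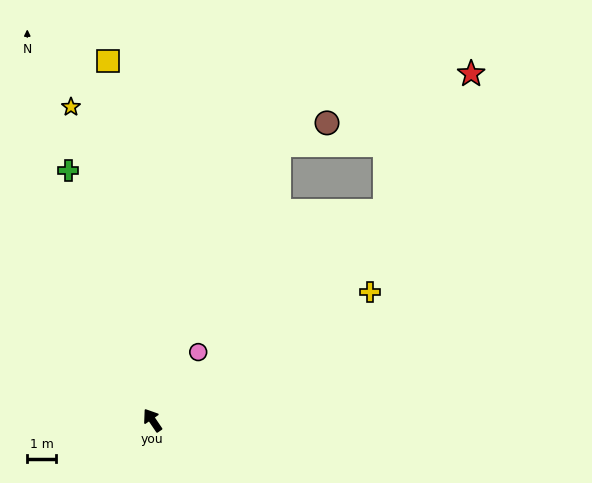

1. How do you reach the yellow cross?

turn right 94°, forward 8.7 m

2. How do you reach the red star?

blocked — turn right 82°, forward 10.8 m, then turn left 16°, forward 5.6 m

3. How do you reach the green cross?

turn right 16°, forward 9.1 m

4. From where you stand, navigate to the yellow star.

turn right 20°, forward 11.2 m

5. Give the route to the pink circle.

turn right 68°, forward 2.8 m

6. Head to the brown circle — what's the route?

blocked — turn right 59°, forward 10.5 m, then turn right 41°, forward 1.8 m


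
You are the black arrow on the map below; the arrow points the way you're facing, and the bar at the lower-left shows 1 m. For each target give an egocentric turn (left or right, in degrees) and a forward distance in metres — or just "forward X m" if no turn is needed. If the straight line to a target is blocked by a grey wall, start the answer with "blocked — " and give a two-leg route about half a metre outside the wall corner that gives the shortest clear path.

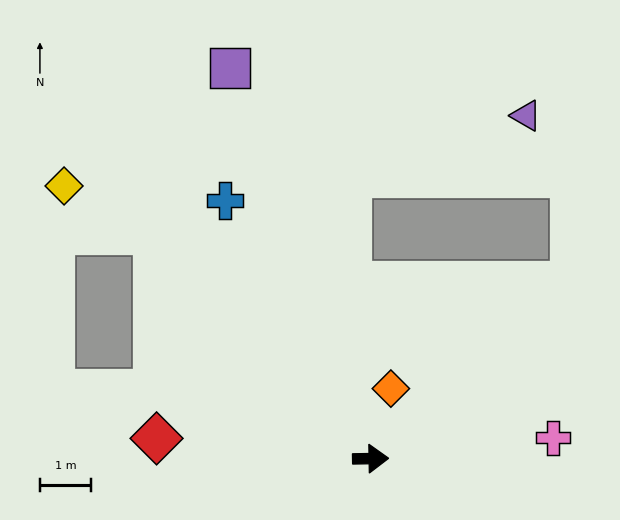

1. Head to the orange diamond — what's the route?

turn left 73°, forward 1.4 m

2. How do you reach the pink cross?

turn left 6°, forward 3.6 m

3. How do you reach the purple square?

turn left 109°, forward 8.1 m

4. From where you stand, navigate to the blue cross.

turn left 118°, forward 5.7 m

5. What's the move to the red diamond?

turn left 174°, forward 4.2 m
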